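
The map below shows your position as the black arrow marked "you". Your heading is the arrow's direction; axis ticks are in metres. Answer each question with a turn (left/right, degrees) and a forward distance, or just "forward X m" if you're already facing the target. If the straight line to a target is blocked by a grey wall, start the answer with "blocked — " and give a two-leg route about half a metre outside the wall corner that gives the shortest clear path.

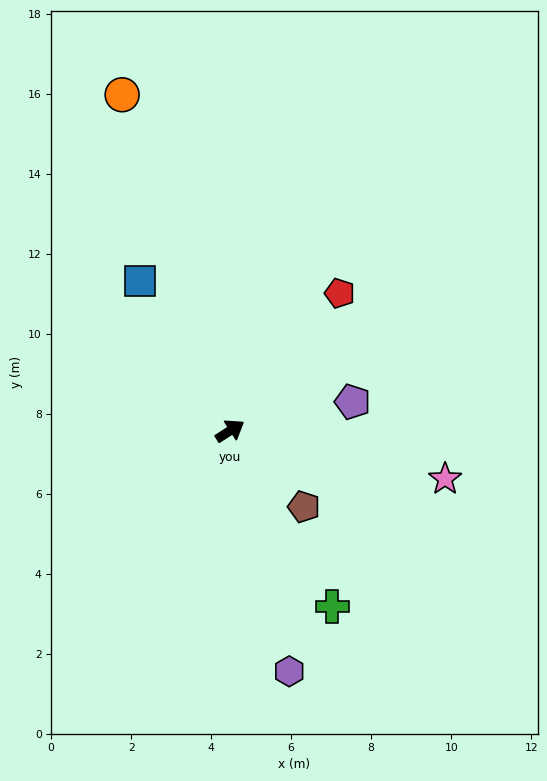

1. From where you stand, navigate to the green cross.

turn right 92°, forward 5.1 m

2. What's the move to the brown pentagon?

turn right 78°, forward 2.6 m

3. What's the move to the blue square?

turn left 89°, forward 4.4 m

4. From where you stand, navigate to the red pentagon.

turn left 19°, forward 4.4 m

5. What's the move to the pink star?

turn right 45°, forward 5.5 m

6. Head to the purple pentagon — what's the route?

turn right 19°, forward 3.1 m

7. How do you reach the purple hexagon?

turn right 109°, forward 6.2 m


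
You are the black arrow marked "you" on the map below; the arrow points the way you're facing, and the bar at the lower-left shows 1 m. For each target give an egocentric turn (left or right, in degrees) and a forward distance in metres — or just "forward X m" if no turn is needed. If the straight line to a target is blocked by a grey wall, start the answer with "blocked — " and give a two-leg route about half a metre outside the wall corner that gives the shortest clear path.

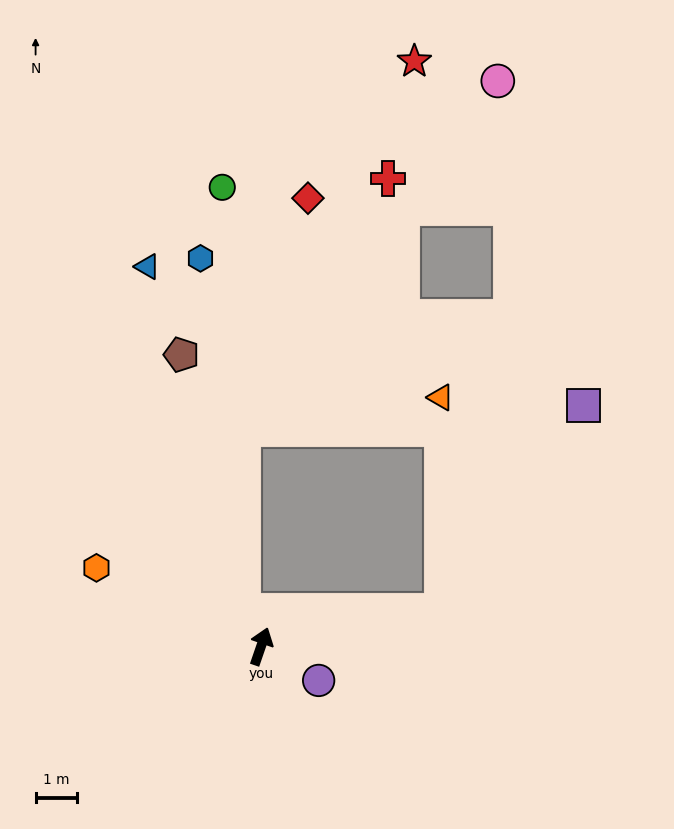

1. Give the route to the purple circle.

turn right 102°, forward 1.6 m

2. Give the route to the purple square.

blocked — turn right 60°, forward 4.5 m, then turn left 44°, forward 6.1 m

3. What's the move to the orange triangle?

blocked — turn right 60°, forward 4.5 m, then turn left 79°, forward 5.2 m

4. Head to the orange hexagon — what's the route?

turn left 83°, forward 4.4 m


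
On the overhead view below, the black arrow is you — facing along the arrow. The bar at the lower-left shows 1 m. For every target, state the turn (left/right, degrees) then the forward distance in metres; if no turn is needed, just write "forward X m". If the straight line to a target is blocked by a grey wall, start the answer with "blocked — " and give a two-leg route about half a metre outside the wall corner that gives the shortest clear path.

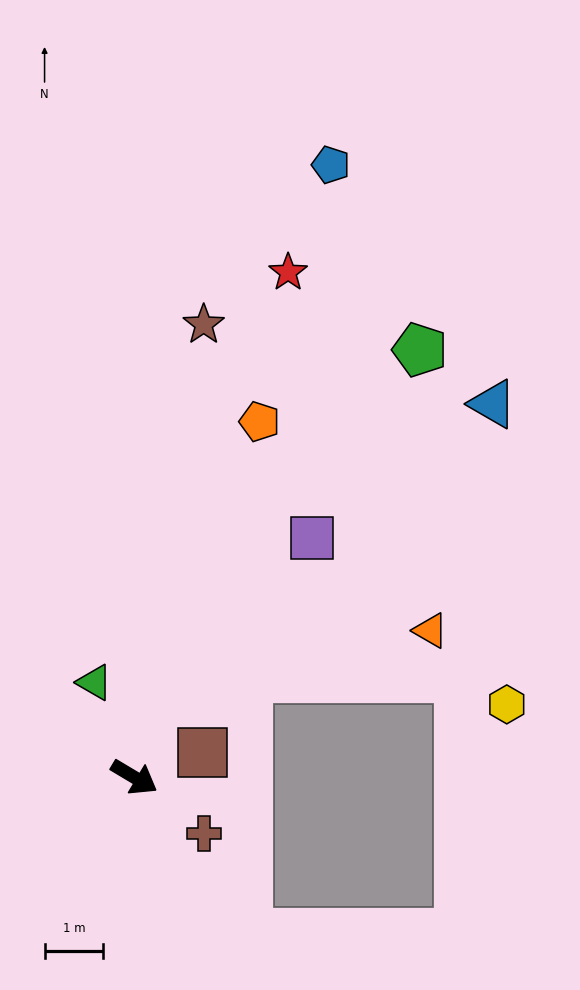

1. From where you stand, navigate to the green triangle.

turn left 144°, forward 1.7 m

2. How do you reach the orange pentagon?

turn left 101°, forward 6.4 m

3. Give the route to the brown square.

turn left 51°, forward 1.2 m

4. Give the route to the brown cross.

turn right 8°, forward 1.5 m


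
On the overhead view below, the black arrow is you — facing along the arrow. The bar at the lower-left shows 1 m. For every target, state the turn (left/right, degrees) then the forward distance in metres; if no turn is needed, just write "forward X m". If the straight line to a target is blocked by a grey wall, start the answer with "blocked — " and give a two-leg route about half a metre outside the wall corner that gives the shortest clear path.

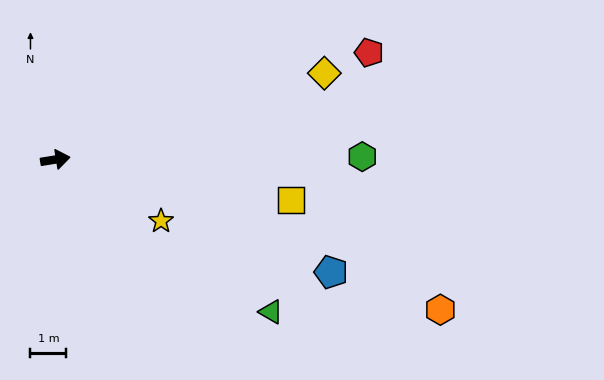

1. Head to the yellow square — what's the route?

turn right 19°, forward 6.7 m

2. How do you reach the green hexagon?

turn right 9°, forward 8.6 m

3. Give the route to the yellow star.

turn right 39°, forward 3.4 m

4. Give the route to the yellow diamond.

turn left 9°, forward 7.9 m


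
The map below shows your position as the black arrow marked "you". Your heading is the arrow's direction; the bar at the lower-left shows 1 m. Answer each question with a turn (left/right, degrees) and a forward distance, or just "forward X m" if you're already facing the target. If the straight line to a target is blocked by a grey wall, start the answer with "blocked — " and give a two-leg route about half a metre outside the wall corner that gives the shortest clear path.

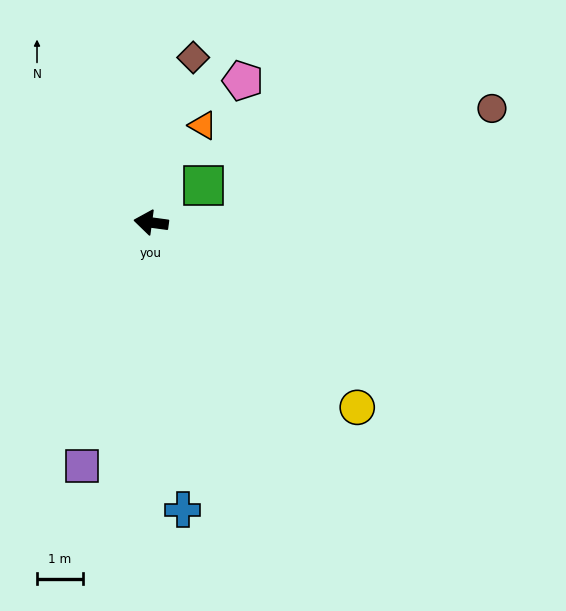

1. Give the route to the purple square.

turn left 82°, forward 5.5 m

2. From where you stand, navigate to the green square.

turn right 137°, forward 1.4 m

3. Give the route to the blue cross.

turn left 104°, forward 6.3 m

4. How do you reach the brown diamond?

turn right 97°, forward 3.7 m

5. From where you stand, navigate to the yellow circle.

turn left 146°, forward 6.1 m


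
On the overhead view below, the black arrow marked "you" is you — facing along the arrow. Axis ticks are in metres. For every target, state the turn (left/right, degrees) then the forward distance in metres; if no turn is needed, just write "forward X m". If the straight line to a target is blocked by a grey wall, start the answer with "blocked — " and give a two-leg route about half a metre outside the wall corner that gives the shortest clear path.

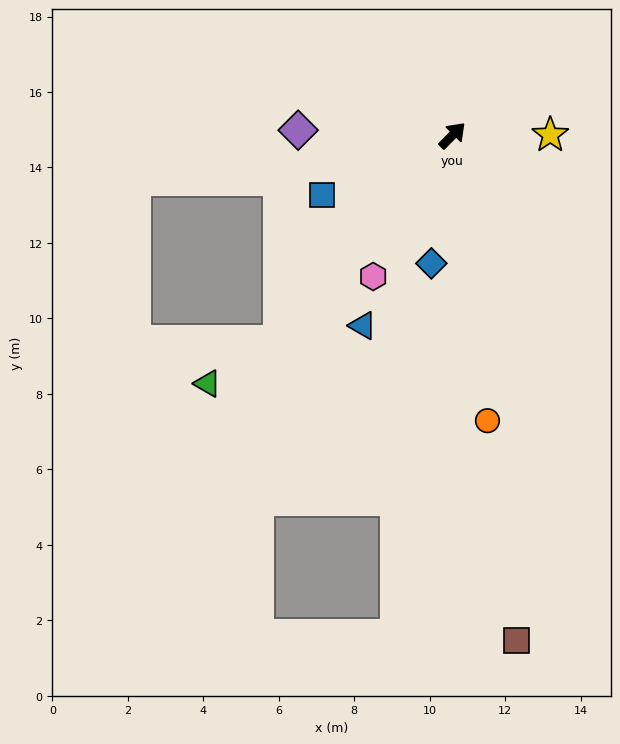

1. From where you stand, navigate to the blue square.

turn left 159°, forward 3.8 m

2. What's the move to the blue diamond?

turn right 145°, forward 3.4 m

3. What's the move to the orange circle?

turn right 128°, forward 7.6 m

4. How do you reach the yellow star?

turn right 45°, forward 2.6 m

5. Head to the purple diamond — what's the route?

turn left 133°, forward 4.1 m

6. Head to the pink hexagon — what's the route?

turn right 165°, forward 4.3 m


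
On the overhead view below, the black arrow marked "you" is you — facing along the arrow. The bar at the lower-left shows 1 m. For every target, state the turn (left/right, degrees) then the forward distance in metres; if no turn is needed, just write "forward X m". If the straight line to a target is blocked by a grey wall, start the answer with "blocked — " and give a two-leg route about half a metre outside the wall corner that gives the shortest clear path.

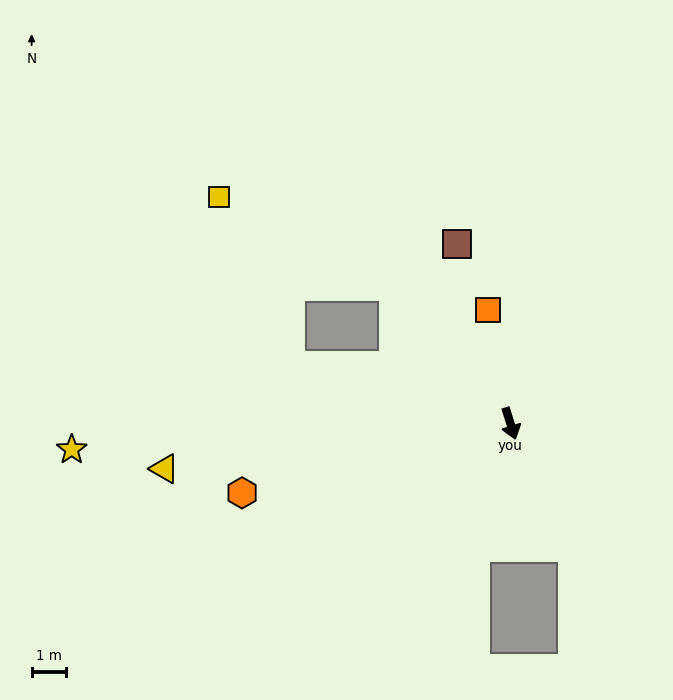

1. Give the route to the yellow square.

blocked — turn right 157°, forward 5.2 m, then turn left 22°, forward 5.7 m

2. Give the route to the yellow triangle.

turn right 100°, forward 10.1 m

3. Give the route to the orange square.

turn left 174°, forward 3.3 m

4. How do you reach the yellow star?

turn right 104°, forward 12.7 m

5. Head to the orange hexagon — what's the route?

turn right 93°, forward 8.0 m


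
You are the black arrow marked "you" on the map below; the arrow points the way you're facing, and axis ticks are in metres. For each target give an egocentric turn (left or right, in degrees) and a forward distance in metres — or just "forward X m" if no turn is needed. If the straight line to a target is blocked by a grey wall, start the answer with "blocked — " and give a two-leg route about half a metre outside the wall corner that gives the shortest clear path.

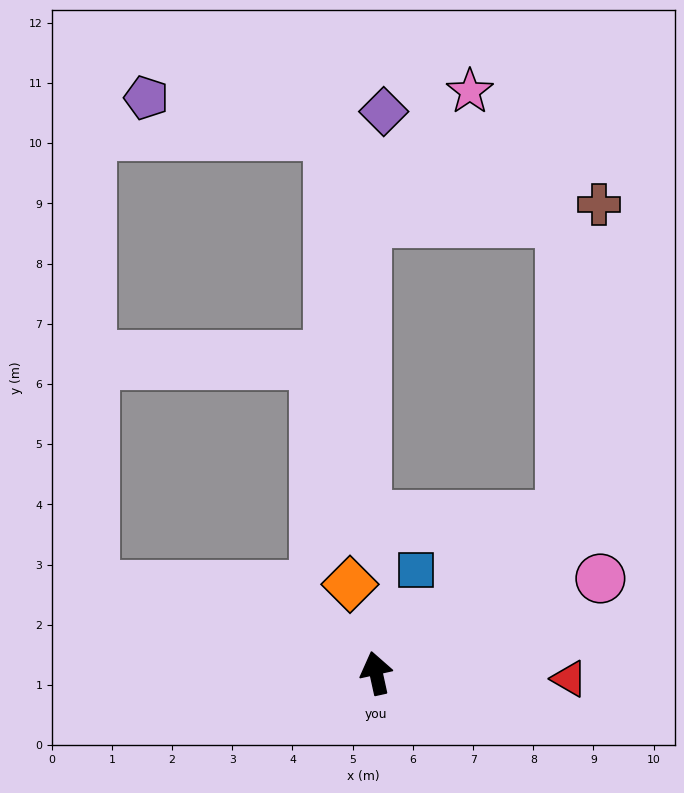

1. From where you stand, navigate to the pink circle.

turn right 80°, forward 4.0 m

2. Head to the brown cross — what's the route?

blocked — turn right 62°, forward 4.0 m, then turn left 43°, forward 5.2 m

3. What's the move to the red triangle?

turn right 104°, forward 3.2 m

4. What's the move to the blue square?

turn right 34°, forward 1.8 m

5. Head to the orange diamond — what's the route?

turn left 4°, forward 1.5 m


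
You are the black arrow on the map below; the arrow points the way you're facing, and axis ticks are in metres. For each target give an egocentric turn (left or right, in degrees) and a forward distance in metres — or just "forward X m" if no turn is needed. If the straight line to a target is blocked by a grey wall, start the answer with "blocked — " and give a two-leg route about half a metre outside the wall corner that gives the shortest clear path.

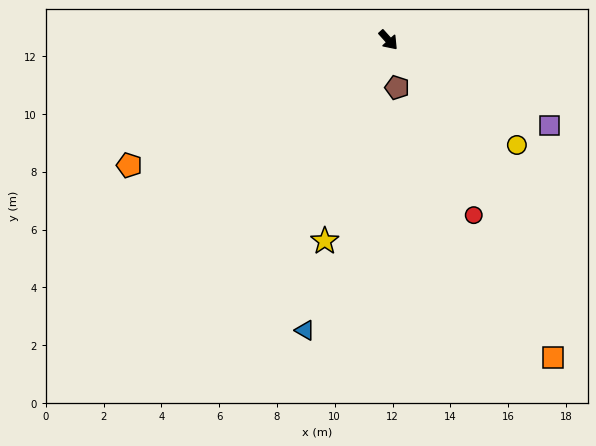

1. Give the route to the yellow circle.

turn left 9°, forward 5.7 m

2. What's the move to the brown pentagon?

turn right 32°, forward 1.7 m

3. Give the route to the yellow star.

turn right 60°, forward 7.3 m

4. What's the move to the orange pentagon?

turn right 106°, forward 10.0 m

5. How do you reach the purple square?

turn left 20°, forward 6.3 m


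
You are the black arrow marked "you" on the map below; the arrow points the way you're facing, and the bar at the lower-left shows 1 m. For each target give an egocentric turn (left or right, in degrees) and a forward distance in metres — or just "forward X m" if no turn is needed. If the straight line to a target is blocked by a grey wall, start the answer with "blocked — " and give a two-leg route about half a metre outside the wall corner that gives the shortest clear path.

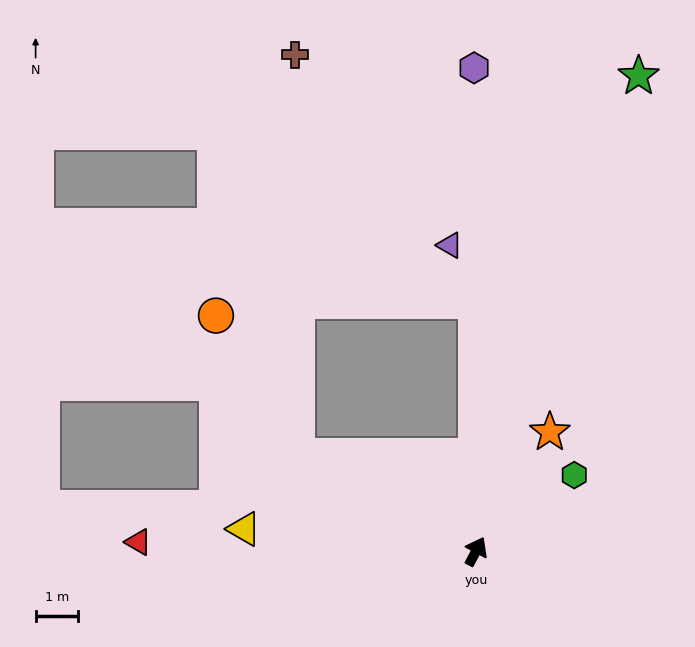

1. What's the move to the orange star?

turn right 4°, forward 3.3 m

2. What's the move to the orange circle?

blocked — turn left 90°, forward 4.8 m, then turn right 32°, forward 3.8 m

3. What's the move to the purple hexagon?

turn left 28°, forward 11.4 m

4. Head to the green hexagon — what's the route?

turn right 24°, forward 2.9 m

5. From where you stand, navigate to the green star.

turn left 9°, forward 11.8 m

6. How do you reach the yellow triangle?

turn left 112°, forward 5.5 m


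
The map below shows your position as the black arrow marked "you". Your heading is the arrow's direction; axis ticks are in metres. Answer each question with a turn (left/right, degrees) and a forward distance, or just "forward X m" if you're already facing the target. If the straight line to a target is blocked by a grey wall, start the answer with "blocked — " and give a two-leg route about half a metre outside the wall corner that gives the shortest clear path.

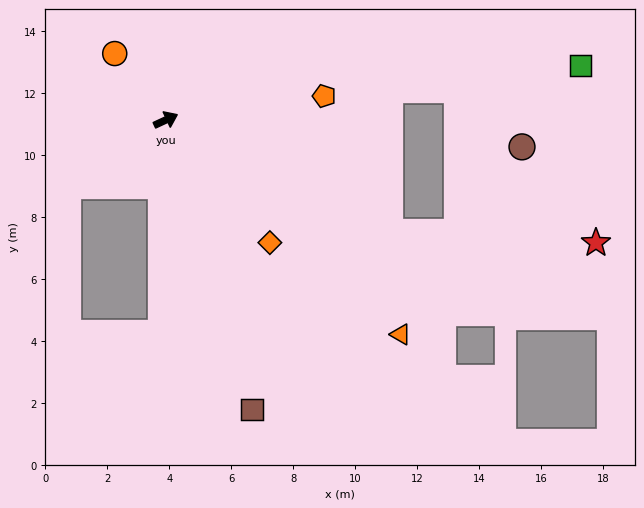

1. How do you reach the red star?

blocked — turn right 51°, forward 8.1 m, then turn left 23°, forward 6.6 m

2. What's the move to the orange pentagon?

turn right 16°, forward 5.2 m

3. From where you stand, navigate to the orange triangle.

turn right 67°, forward 10.3 m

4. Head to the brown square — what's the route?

turn right 98°, forward 9.7 m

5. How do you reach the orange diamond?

turn right 75°, forward 5.2 m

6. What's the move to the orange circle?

turn left 103°, forward 2.7 m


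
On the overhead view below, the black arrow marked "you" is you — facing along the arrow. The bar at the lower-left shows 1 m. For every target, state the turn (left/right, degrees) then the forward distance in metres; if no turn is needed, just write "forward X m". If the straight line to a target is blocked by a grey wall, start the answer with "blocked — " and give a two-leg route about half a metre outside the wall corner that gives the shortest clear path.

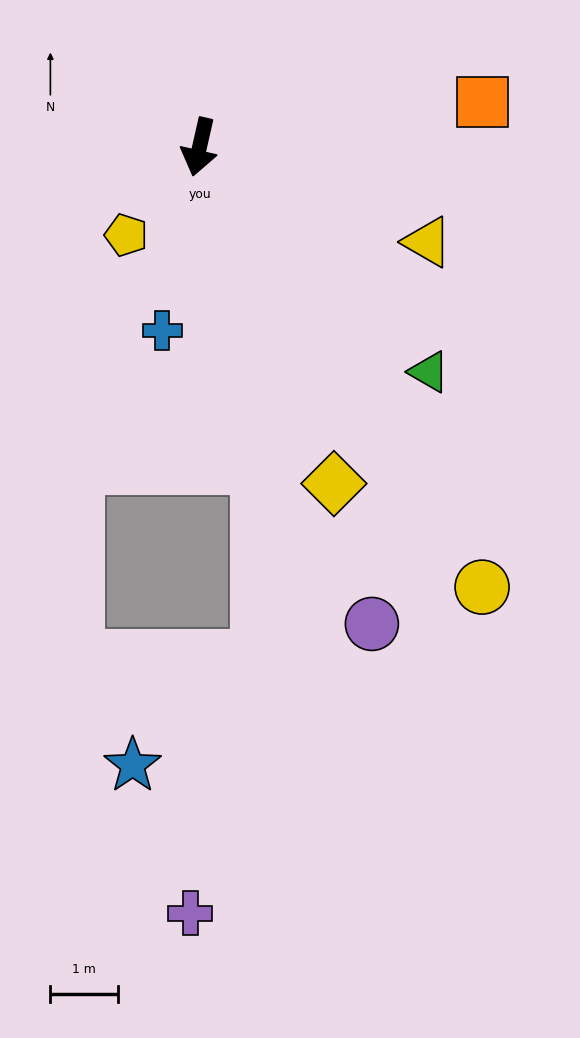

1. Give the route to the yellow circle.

turn left 46°, forward 7.8 m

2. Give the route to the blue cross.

forward 2.8 m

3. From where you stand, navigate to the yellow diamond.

turn left 35°, forward 5.4 m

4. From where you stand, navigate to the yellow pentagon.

turn right 27°, forward 1.7 m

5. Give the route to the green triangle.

turn left 58°, forward 4.8 m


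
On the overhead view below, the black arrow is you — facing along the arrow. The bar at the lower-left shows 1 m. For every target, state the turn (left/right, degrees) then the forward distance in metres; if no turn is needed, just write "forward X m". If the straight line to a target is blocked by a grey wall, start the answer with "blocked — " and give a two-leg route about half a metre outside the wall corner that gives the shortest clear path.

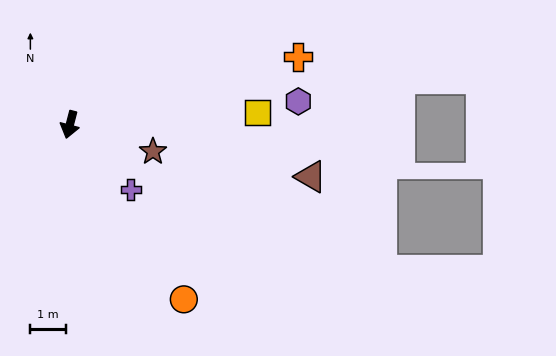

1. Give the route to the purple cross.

turn left 58°, forward 2.5 m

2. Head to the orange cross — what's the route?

turn left 121°, forward 6.7 m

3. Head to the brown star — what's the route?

turn left 87°, forward 2.5 m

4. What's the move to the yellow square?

turn left 108°, forward 5.3 m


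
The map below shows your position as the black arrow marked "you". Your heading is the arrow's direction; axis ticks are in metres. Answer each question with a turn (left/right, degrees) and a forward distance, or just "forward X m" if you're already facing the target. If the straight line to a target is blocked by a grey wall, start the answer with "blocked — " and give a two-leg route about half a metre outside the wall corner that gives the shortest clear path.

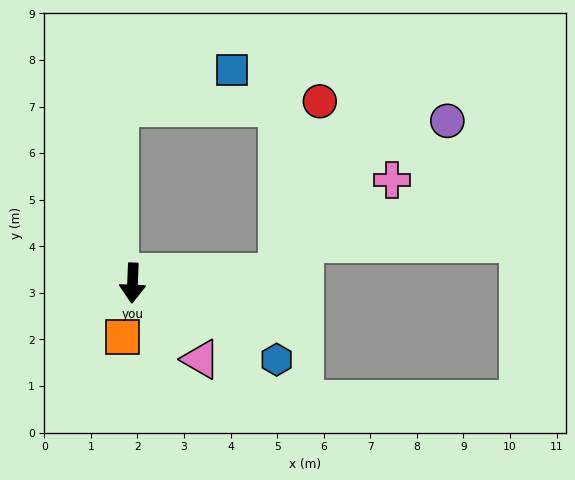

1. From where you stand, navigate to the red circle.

blocked — turn left 96°, forward 3.1 m, then turn left 73°, forward 3.8 m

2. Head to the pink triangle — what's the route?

turn left 44°, forward 2.2 m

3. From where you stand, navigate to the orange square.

turn right 8°, forward 1.2 m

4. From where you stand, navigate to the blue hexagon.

turn left 64°, forward 3.5 m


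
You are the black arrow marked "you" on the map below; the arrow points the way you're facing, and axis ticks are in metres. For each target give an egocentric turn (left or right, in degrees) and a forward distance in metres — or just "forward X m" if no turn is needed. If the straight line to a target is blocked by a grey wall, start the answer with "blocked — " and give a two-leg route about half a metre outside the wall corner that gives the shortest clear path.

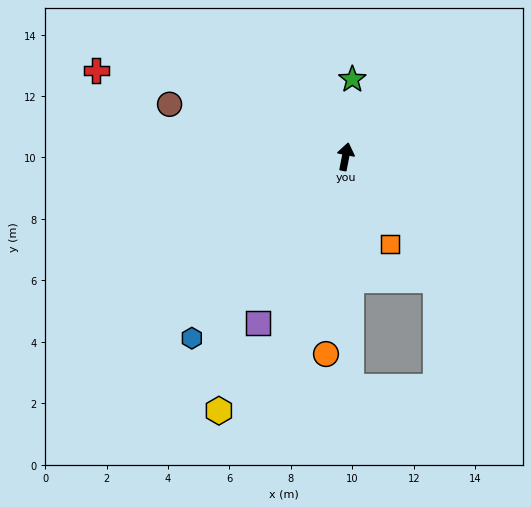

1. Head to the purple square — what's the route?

turn left 163°, forward 6.1 m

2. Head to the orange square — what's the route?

turn right 142°, forward 3.2 m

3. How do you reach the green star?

turn left 6°, forward 2.5 m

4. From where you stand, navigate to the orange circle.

turn right 175°, forward 6.5 m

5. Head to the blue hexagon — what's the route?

turn left 151°, forward 7.7 m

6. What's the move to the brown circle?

turn left 84°, forward 6.0 m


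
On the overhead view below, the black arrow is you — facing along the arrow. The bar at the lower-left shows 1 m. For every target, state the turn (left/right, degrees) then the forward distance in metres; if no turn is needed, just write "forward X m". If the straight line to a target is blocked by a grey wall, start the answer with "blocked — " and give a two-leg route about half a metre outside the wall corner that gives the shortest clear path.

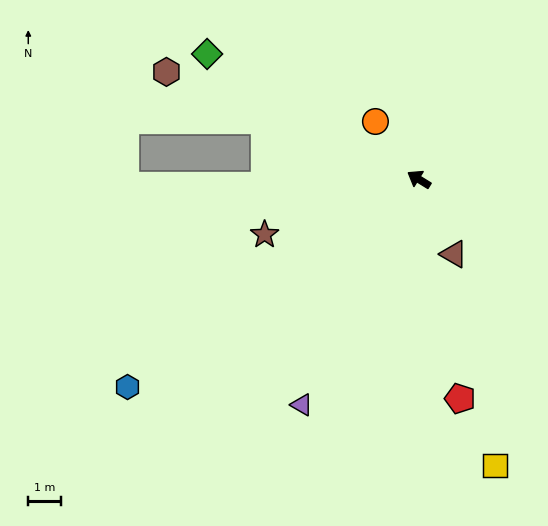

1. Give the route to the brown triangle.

turn left 147°, forward 2.6 m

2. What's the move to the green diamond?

forward 7.6 m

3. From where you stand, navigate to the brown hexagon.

turn left 9°, forward 8.5 m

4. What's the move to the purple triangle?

turn left 94°, forward 7.9 m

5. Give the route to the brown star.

turn left 51°, forward 5.1 m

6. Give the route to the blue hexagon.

turn left 67°, forward 11.1 m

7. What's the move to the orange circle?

turn right 21°, forward 2.2 m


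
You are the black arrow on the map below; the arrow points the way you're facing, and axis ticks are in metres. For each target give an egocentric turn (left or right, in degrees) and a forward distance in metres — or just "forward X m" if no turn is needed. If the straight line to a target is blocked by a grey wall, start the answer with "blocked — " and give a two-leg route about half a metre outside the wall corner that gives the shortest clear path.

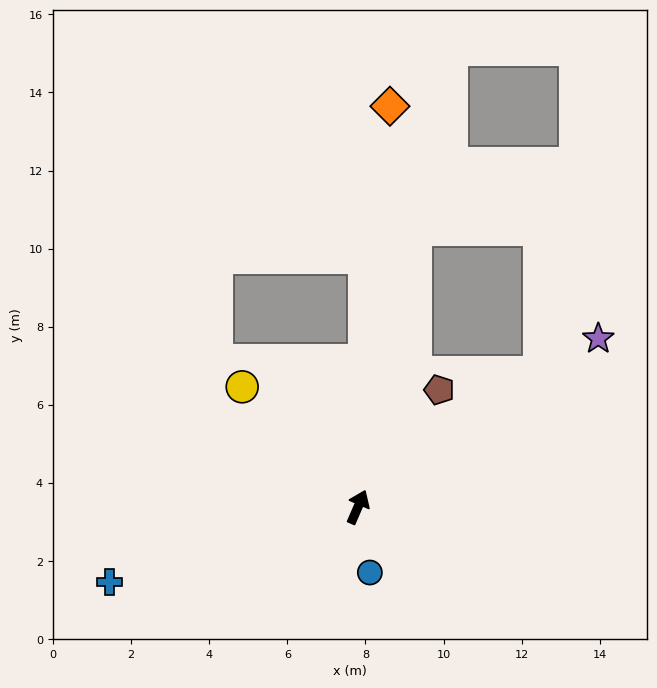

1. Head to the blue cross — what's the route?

turn left 130°, forward 6.6 m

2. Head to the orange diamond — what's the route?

turn left 19°, forward 10.3 m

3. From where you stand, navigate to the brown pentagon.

turn right 11°, forward 3.6 m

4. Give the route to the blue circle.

turn right 146°, forward 1.7 m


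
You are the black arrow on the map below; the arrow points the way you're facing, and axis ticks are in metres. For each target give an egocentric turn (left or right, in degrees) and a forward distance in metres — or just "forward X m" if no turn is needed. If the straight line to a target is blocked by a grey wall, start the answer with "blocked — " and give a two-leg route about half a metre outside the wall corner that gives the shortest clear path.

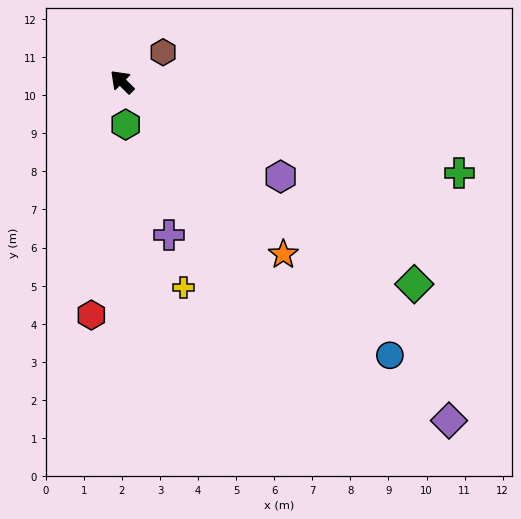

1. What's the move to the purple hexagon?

turn right 166°, forward 4.9 m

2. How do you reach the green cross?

turn right 150°, forward 9.2 m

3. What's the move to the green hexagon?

turn left 140°, forward 1.1 m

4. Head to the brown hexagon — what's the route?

turn right 100°, forward 1.3 m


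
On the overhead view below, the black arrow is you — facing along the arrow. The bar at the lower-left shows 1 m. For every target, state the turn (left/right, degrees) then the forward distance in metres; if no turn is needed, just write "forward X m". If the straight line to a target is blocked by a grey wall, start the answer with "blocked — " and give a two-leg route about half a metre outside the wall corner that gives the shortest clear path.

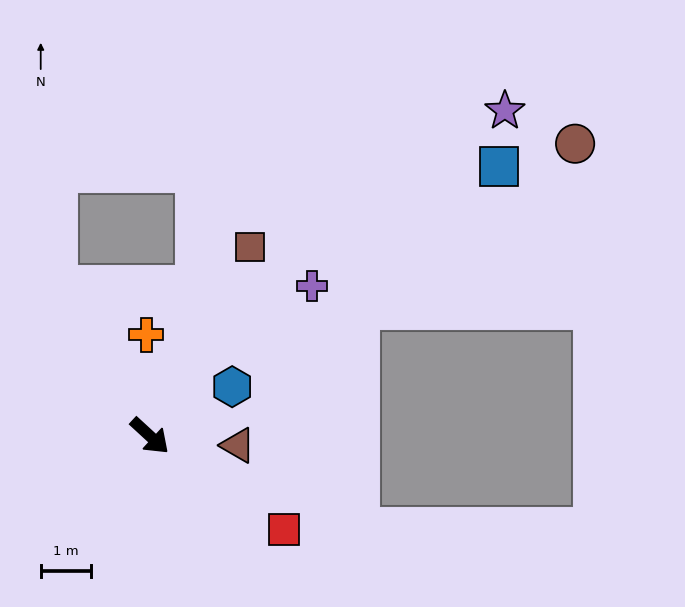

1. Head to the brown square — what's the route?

turn left 105°, forward 4.3 m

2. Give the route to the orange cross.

turn left 135°, forward 2.0 m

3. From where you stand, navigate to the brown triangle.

turn left 37°, forward 1.8 m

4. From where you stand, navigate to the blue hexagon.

turn left 74°, forward 1.9 m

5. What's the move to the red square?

turn left 8°, forward 3.3 m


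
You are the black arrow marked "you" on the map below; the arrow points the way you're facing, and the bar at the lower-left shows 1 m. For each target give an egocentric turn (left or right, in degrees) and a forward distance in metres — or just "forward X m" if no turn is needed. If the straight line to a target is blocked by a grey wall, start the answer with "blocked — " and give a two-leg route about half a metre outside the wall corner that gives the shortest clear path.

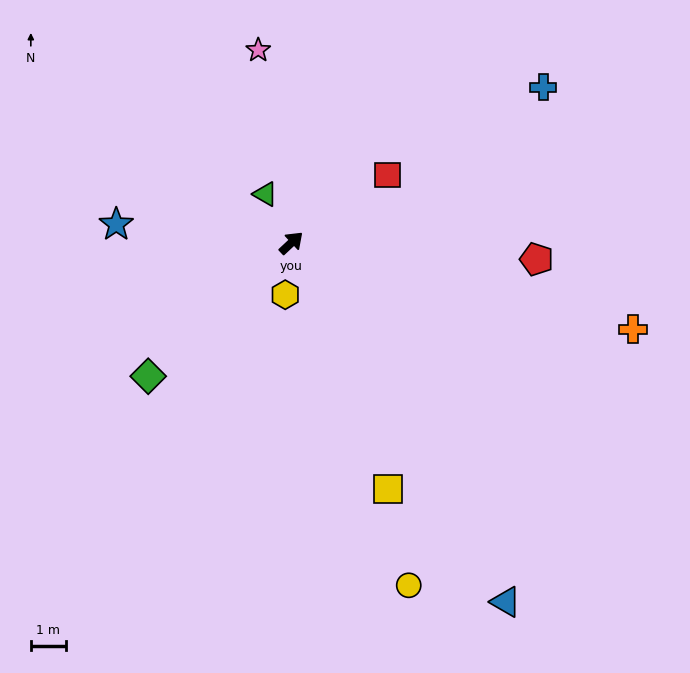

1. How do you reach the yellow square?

turn right 112°, forward 7.6 m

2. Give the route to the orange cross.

turn right 57°, forward 10.1 m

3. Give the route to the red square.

turn right 8°, forward 3.4 m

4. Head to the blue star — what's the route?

turn left 131°, forward 5.1 m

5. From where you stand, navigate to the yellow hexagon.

turn right 140°, forward 1.5 m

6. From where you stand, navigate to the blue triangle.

turn right 102°, forward 12.0 m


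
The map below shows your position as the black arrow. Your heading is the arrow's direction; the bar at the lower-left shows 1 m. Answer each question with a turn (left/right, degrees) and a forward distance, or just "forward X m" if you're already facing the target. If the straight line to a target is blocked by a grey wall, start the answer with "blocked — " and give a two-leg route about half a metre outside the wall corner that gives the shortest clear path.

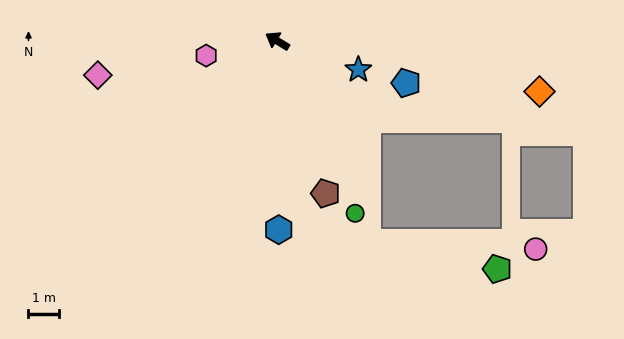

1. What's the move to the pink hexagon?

turn left 43°, forward 2.4 m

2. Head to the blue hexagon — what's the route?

turn left 122°, forward 6.1 m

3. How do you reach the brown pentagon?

turn left 139°, forward 5.2 m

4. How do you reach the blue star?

turn right 168°, forward 2.8 m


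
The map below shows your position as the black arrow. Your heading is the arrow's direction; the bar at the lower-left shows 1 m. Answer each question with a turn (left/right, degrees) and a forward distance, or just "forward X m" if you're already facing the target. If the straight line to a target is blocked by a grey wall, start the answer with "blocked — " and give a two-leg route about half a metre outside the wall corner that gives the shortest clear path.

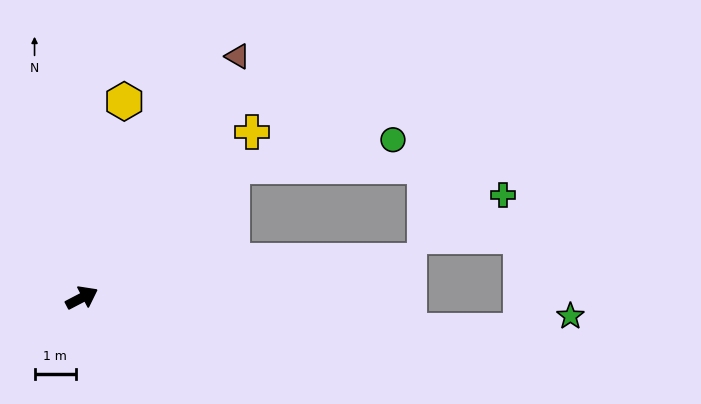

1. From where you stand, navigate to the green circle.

blocked — turn left 14°, forward 4.9 m, then turn right 32°, forward 4.0 m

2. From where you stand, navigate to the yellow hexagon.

turn left 50°, forward 4.9 m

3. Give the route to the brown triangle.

turn left 30°, forward 7.0 m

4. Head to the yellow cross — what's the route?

turn left 17°, forward 5.8 m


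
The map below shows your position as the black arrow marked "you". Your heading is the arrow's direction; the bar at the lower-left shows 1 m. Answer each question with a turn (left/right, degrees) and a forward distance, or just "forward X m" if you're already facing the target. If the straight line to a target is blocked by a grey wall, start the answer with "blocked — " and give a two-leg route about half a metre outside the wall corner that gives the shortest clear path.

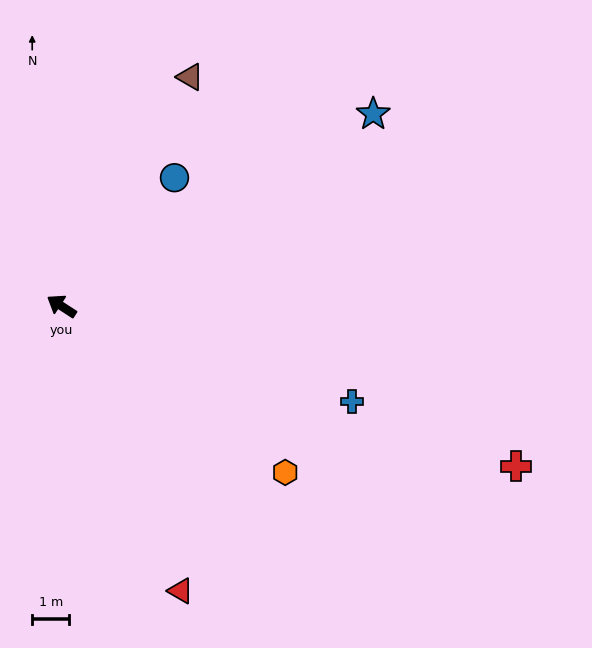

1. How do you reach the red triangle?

turn left 146°, forward 8.4 m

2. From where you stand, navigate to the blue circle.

turn right 98°, forward 4.6 m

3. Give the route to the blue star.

turn right 115°, forward 9.9 m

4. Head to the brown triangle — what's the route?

turn right 86°, forward 7.1 m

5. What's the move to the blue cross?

turn right 165°, forward 8.3 m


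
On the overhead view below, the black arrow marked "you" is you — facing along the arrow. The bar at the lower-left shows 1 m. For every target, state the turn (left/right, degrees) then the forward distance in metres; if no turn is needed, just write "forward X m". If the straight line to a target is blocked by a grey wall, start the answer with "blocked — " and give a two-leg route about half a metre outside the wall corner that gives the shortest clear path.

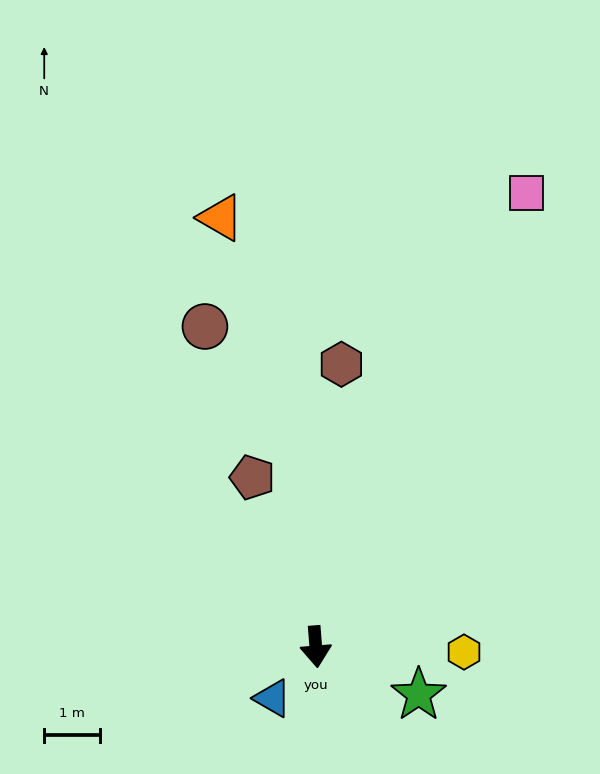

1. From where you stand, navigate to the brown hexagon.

turn left 170°, forward 5.1 m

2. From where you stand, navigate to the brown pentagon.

turn right 164°, forward 3.2 m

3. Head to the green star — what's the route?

turn left 61°, forward 2.0 m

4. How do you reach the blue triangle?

turn right 45°, forward 1.2 m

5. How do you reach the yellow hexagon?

turn left 83°, forward 2.7 m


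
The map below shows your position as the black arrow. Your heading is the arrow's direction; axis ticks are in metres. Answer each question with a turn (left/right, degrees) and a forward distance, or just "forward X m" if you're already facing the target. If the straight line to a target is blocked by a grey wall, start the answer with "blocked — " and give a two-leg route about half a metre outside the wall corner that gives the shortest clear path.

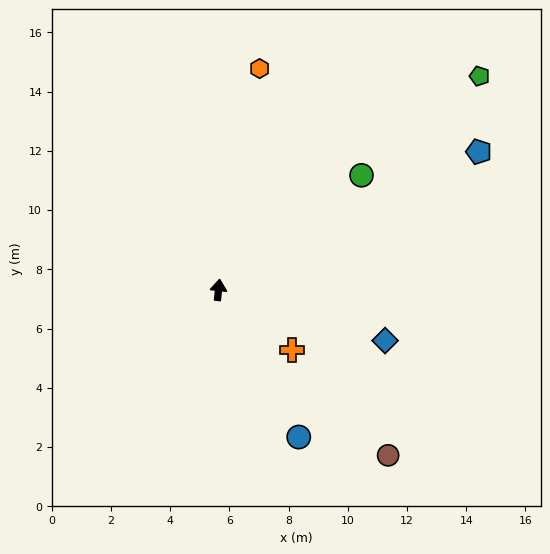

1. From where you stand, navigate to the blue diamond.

turn right 101°, forward 5.9 m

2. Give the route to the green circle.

turn right 45°, forward 6.2 m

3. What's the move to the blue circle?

turn right 145°, forward 5.7 m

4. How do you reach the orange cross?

turn right 123°, forward 3.2 m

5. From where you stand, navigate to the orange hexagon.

turn right 5°, forward 7.6 m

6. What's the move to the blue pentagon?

turn right 56°, forward 9.9 m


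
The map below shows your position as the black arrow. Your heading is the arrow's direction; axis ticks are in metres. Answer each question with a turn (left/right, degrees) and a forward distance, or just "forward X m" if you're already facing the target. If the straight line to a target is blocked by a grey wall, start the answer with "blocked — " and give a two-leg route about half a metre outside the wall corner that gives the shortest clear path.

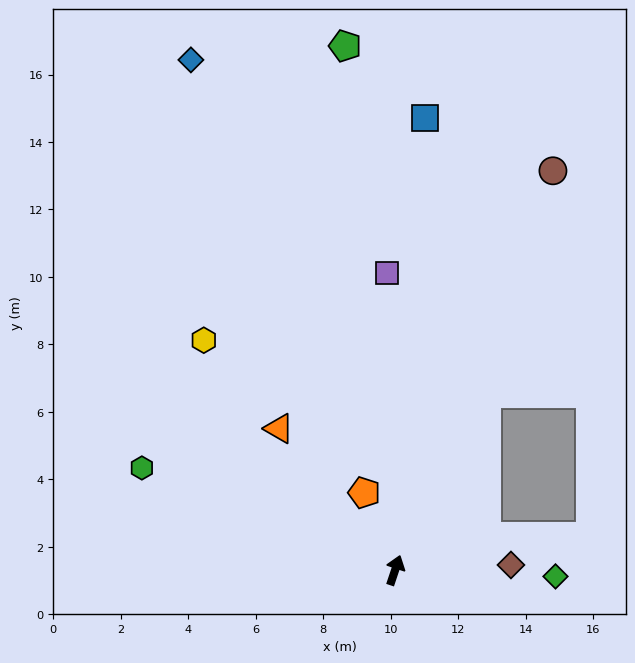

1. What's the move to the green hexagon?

turn left 87°, forward 8.1 m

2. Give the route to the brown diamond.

turn right 69°, forward 3.4 m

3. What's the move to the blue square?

turn left 15°, forward 13.4 m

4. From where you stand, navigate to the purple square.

turn left 20°, forward 8.8 m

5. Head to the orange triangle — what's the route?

turn left 58°, forward 5.4 m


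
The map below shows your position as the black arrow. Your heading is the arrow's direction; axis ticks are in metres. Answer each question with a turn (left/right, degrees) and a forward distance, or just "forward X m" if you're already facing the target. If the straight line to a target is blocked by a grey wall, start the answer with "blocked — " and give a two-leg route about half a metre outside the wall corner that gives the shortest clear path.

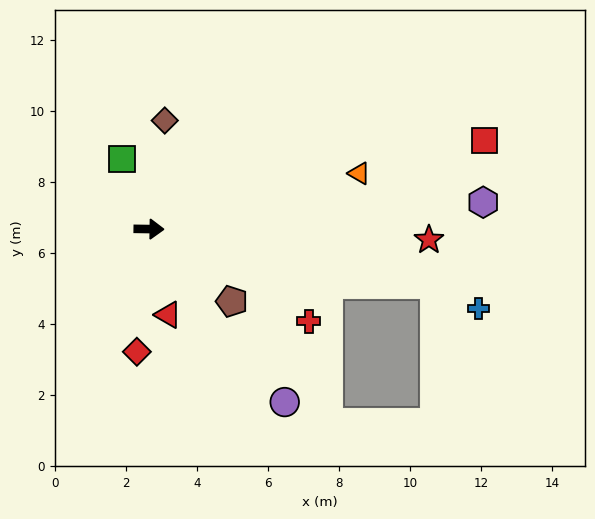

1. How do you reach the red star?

forward 7.9 m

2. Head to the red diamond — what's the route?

turn right 95°, forward 3.5 m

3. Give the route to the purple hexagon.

turn left 5°, forward 9.4 m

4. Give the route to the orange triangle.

turn left 16°, forward 6.1 m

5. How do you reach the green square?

turn left 112°, forward 2.1 m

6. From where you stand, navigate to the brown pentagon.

turn right 40°, forward 3.1 m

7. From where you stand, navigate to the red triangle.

turn right 77°, forward 2.5 m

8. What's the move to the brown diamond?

turn left 83°, forward 3.1 m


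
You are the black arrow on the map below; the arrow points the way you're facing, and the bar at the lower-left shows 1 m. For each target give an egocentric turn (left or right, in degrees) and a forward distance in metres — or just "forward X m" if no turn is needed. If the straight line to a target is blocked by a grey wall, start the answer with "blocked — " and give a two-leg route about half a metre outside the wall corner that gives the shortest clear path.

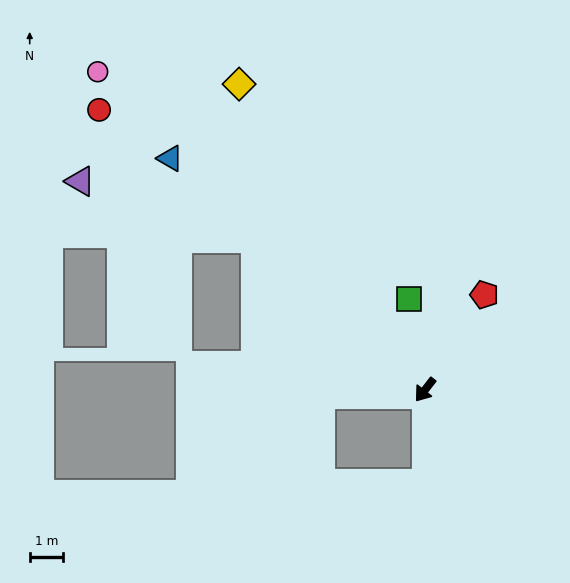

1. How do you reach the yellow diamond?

turn right 111°, forward 10.7 m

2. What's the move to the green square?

turn right 132°, forward 2.8 m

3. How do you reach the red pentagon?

turn right 174°, forward 3.4 m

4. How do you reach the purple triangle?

blocked — turn right 94°, forward 6.8 m, then turn left 24°, forward 5.5 m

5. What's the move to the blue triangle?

turn right 94°, forward 10.3 m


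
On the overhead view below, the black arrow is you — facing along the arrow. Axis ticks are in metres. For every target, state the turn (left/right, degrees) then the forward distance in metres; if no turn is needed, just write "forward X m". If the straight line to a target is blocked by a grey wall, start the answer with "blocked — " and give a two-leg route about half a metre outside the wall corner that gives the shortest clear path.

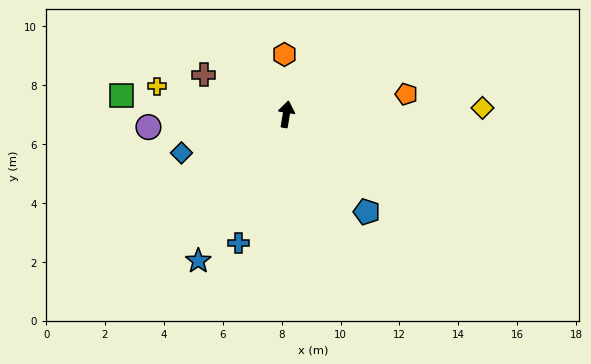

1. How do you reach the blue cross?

turn left 169°, forward 4.7 m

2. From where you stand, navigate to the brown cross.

turn left 74°, forward 3.1 m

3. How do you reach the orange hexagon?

turn left 11°, forward 2.0 m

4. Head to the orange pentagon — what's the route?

turn right 71°, forward 4.1 m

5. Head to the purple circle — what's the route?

turn left 105°, forward 4.7 m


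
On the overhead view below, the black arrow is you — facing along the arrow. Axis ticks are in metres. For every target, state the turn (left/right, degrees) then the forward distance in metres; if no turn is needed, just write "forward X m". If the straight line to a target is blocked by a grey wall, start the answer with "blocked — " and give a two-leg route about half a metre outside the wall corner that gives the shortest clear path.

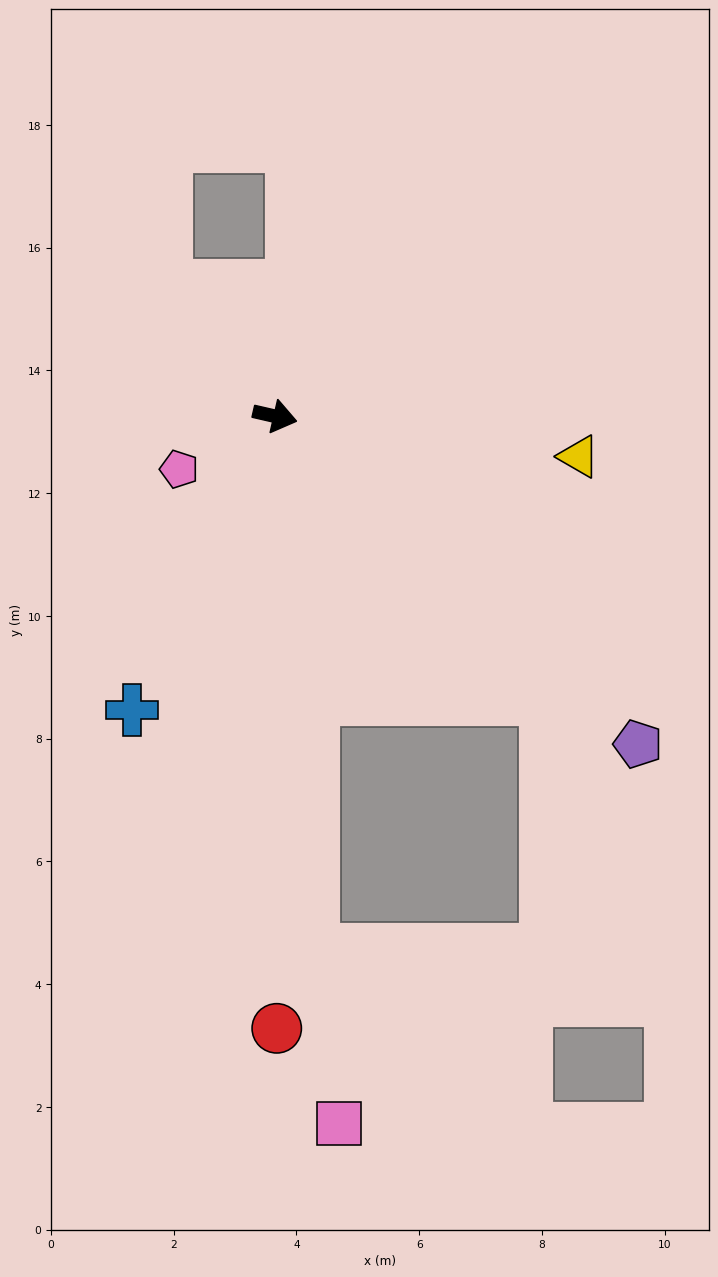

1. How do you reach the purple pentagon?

turn right 29°, forward 8.0 m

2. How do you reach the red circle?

turn right 77°, forward 10.0 m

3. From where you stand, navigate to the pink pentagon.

turn right 138°, forward 1.8 m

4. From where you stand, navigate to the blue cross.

turn right 103°, forward 5.3 m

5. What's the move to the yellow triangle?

turn left 5°, forward 5.0 m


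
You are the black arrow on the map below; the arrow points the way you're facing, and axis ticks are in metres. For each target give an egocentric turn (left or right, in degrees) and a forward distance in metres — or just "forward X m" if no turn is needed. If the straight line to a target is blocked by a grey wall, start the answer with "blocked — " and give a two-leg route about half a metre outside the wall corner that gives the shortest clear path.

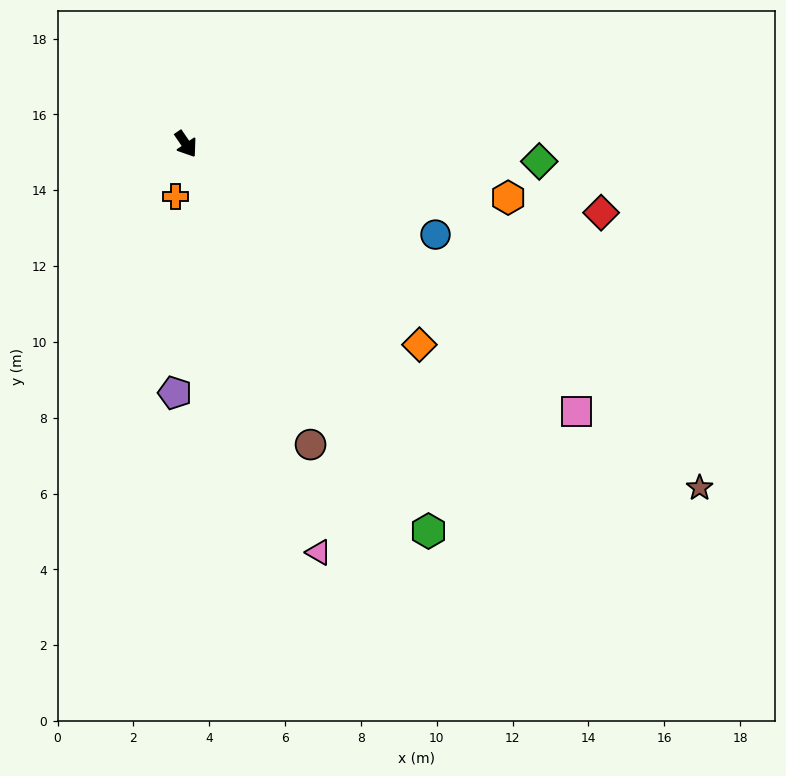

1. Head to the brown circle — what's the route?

turn right 12°, forward 8.6 m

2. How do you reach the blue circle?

turn left 36°, forward 7.0 m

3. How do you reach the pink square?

turn left 21°, forward 12.5 m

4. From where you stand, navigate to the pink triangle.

turn right 16°, forward 11.3 m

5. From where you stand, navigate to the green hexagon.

turn right 2°, forward 12.0 m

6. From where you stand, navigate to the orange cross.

turn right 46°, forward 1.4 m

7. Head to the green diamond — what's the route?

turn left 53°, forward 9.3 m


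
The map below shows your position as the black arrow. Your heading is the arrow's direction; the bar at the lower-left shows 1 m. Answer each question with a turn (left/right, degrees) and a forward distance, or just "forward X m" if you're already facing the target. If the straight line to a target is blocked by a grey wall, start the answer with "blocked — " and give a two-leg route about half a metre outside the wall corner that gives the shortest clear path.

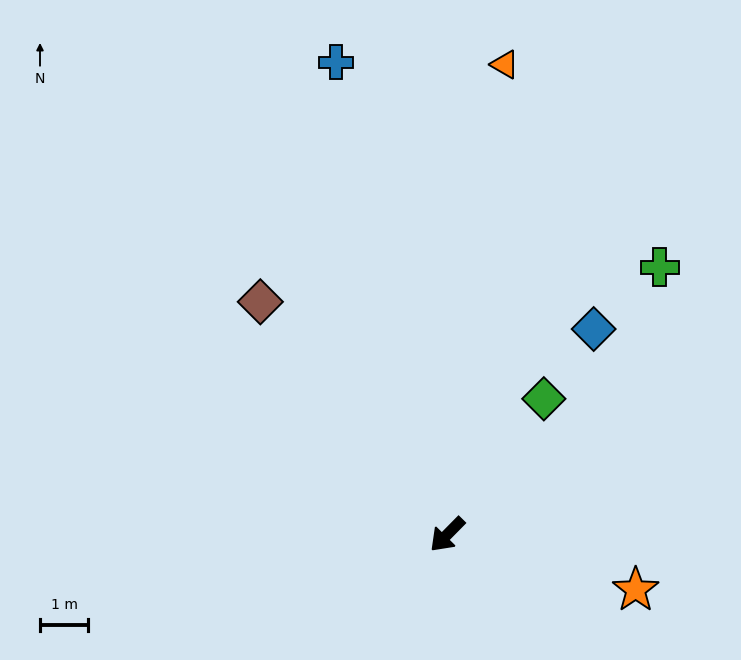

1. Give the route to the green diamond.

turn right 171°, forward 3.5 m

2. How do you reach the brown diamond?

turn right 97°, forward 6.2 m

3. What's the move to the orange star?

turn left 118°, forward 4.1 m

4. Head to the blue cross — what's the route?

turn right 122°, forward 10.1 m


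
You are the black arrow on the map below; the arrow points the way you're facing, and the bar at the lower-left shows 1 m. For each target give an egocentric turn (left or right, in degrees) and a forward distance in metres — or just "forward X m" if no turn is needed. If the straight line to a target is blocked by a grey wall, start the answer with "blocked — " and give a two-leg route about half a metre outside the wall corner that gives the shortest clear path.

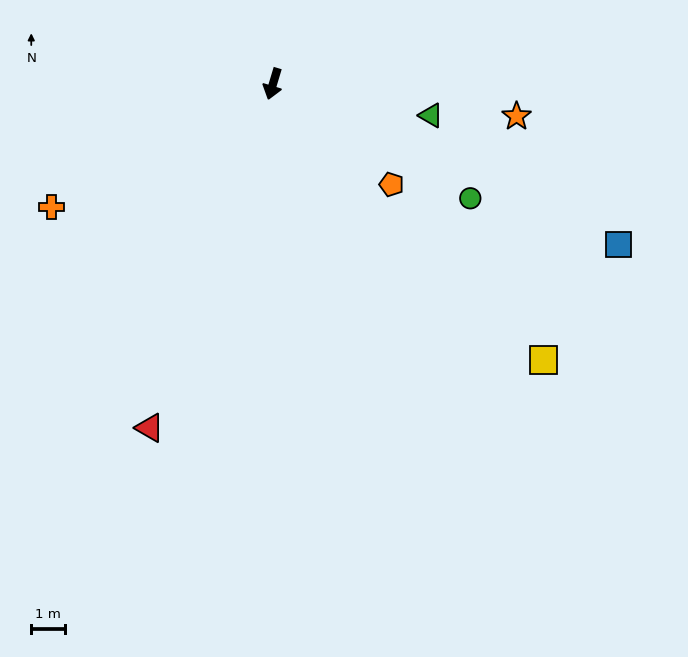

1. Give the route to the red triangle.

turn right 3°, forward 10.7 m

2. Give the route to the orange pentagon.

turn left 66°, forward 4.5 m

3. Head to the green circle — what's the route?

turn left 77°, forward 6.7 m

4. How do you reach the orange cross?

turn right 44°, forward 7.4 m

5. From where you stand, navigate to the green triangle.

turn left 95°, forward 4.7 m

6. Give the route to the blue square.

turn left 82°, forward 11.1 m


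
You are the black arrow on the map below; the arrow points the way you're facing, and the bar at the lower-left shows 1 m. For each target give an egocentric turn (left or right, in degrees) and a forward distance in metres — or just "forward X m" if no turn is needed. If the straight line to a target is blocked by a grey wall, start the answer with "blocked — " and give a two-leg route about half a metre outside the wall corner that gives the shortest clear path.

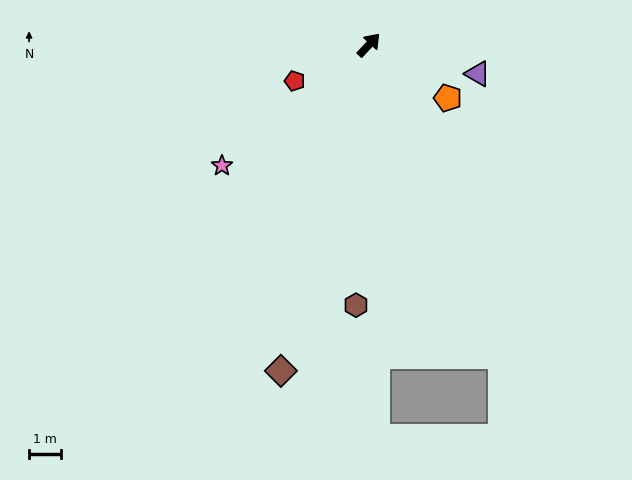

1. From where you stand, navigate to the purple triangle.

turn right 62°, forward 3.5 m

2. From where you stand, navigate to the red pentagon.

turn left 159°, forward 2.6 m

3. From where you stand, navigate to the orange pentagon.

turn right 81°, forward 3.0 m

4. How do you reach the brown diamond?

turn right 152°, forward 10.6 m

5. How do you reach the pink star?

turn left 172°, forward 6.0 m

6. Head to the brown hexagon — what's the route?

turn right 140°, forward 8.2 m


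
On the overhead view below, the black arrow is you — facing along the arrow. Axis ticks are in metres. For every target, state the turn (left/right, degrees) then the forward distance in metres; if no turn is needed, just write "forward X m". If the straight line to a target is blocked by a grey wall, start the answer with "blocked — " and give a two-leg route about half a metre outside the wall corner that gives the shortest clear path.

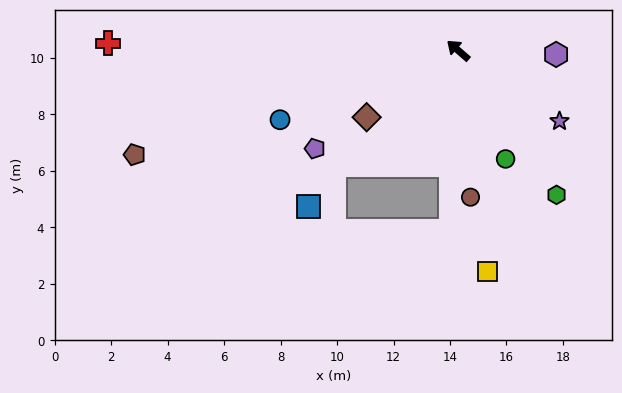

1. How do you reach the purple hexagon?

turn right 141°, forward 3.5 m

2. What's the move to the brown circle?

turn left 136°, forward 5.2 m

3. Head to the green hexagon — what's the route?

turn left 165°, forward 6.2 m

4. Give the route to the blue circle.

turn left 62°, forward 6.8 m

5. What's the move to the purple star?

turn right 174°, forward 4.4 m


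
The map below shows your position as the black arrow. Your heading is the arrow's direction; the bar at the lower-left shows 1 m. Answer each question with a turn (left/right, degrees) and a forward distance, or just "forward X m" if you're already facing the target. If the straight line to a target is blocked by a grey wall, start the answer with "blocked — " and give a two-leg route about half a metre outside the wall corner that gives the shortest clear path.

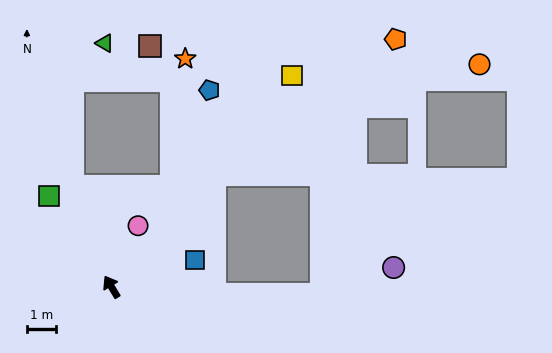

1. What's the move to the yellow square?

turn right 72°, forward 9.7 m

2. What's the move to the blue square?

turn right 103°, forward 3.0 m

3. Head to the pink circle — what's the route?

turn right 55°, forward 2.3 m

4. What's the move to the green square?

turn left 3°, forward 3.8 m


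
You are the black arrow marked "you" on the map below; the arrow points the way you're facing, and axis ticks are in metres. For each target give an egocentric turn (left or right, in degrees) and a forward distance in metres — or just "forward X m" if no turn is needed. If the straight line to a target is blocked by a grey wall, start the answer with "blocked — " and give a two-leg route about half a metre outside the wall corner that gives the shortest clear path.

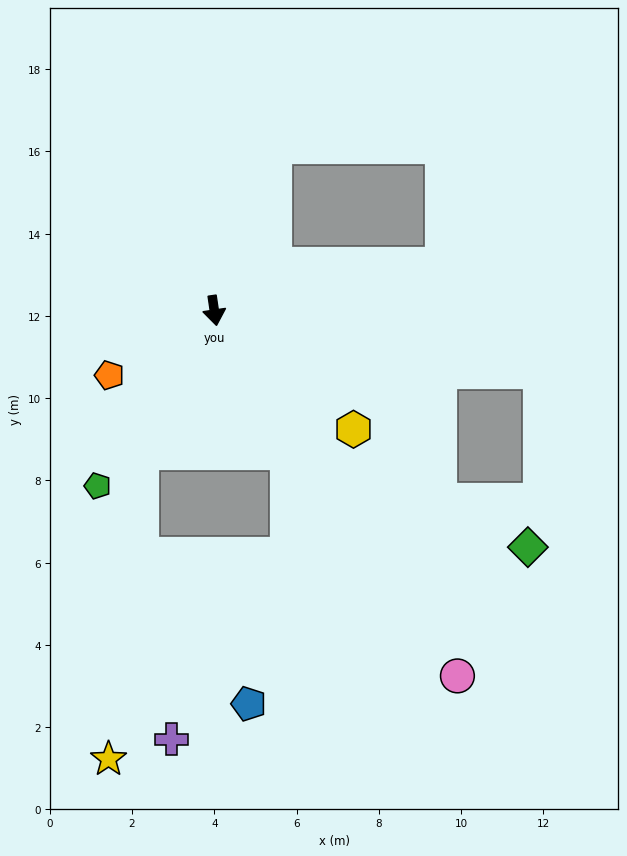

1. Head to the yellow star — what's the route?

blocked — turn right 36°, forward 3.9 m, then turn left 22°, forward 7.5 m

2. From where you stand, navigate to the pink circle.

turn left 25°, forward 10.7 m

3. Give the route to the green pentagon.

turn right 42°, forward 5.1 m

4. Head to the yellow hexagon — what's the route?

turn left 41°, forward 4.4 m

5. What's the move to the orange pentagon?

turn right 67°, forward 3.0 m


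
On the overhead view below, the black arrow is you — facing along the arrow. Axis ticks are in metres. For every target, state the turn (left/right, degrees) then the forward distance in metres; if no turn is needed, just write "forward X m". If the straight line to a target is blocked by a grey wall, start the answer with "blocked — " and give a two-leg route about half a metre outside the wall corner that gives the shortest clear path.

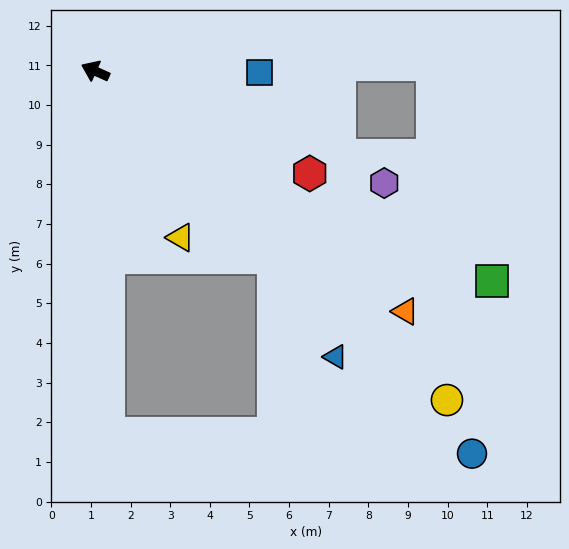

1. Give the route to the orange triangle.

turn left 166°, forward 9.9 m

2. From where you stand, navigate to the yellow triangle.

turn left 141°, forward 4.7 m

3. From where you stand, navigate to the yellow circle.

turn left 161°, forward 12.1 m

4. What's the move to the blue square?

turn right 156°, forward 4.1 m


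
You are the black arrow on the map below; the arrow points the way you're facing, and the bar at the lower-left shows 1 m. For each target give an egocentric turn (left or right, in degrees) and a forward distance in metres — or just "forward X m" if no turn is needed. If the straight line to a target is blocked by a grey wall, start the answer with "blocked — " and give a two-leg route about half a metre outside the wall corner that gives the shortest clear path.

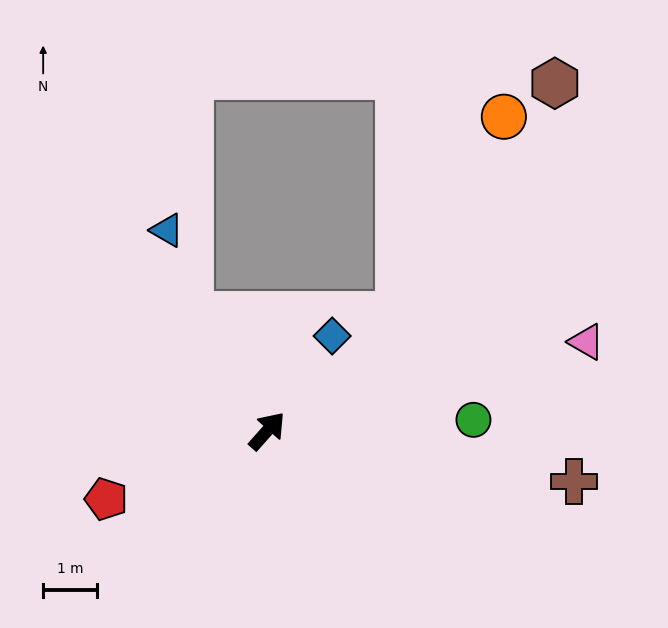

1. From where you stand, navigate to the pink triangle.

turn right 33°, forward 6.2 m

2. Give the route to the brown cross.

turn right 58°, forward 5.8 m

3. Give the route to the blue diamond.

turn left 7°, forward 2.1 m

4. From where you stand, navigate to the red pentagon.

turn left 155°, forward 3.3 m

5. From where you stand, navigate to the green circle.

turn right 45°, forward 3.9 m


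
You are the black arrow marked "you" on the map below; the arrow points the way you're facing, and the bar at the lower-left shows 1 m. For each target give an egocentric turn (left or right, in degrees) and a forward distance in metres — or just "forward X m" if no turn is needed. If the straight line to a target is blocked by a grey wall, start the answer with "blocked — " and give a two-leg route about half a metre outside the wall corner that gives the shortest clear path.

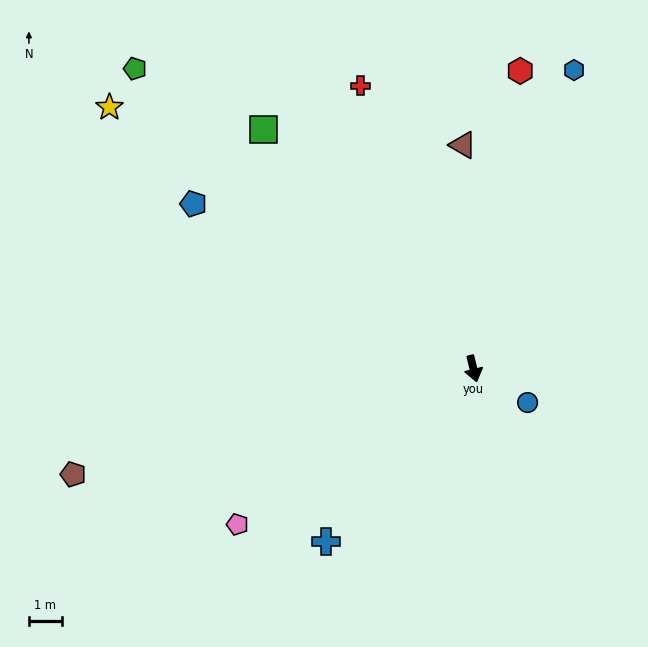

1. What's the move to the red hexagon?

turn left 157°, forward 9.2 m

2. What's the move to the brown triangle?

turn left 169°, forward 6.8 m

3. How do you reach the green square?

turn right 152°, forward 9.7 m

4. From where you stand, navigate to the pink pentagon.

turn right 70°, forward 8.6 m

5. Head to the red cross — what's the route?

turn right 172°, forward 9.3 m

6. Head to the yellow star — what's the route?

turn right 139°, forward 13.7 m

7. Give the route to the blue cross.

turn right 54°, forward 6.9 m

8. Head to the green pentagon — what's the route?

turn right 145°, forward 13.8 m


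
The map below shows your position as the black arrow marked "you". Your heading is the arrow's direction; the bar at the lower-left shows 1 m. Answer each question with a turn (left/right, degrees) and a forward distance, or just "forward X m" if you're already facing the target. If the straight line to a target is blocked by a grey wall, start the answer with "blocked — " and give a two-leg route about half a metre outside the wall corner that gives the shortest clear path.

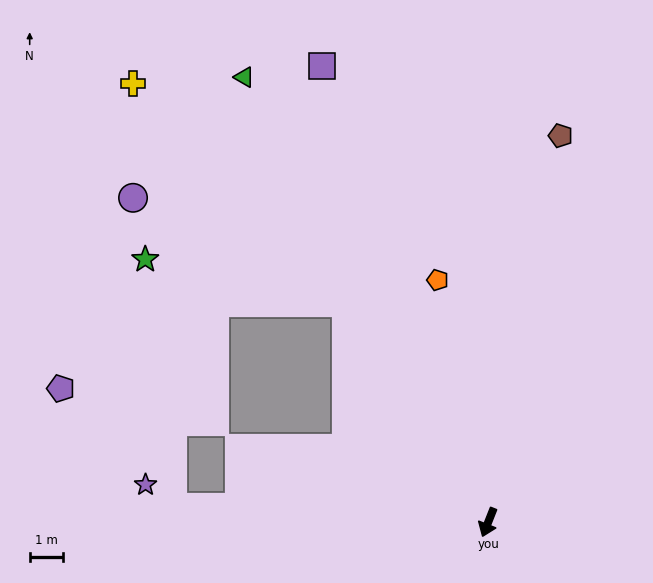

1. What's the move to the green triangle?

turn right 130°, forward 15.1 m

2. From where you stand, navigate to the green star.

blocked — turn right 126°, forward 7.8 m, then turn left 45°, forward 6.1 m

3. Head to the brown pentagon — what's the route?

turn right 169°, forward 11.7 m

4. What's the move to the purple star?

blocked — turn right 71°, forward 9.4 m, then turn right 37°, forward 1.1 m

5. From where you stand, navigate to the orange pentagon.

turn right 147°, forward 7.4 m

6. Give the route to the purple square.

turn right 138°, forward 14.4 m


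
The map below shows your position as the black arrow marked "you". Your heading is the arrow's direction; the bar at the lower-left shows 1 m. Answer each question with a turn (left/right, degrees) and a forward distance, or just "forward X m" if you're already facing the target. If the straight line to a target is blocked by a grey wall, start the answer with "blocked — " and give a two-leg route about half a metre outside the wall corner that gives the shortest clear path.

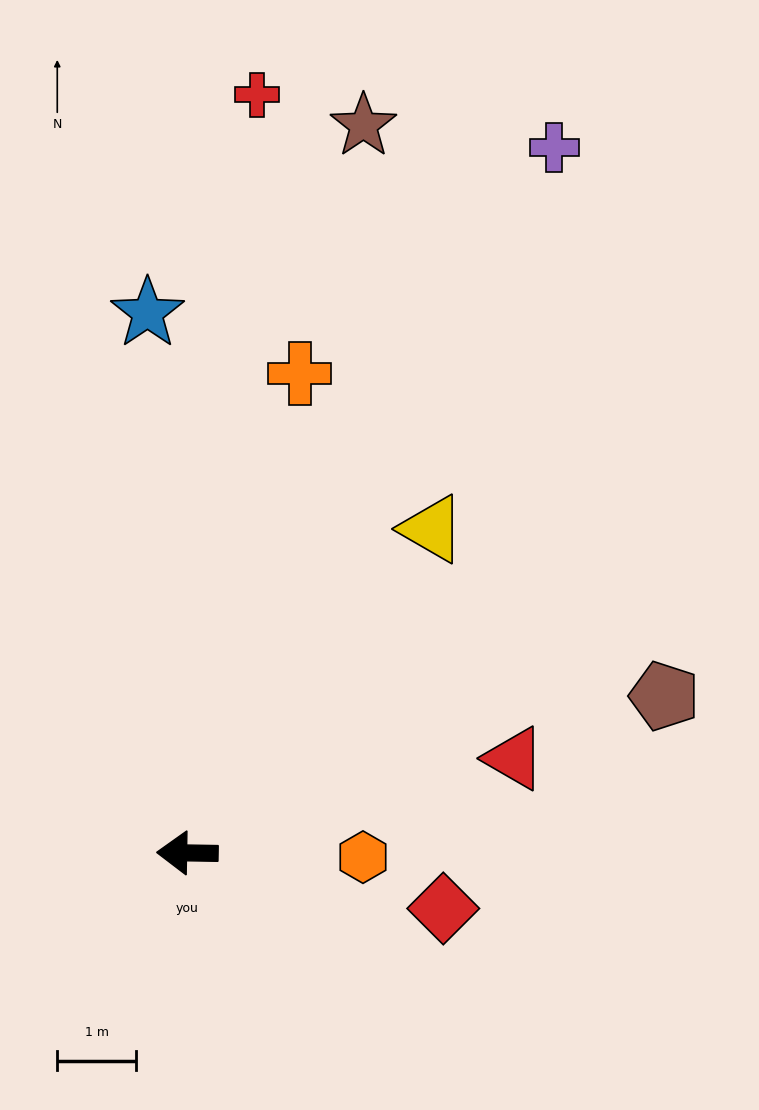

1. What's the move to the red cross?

turn right 94°, forward 9.7 m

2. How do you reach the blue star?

turn right 85°, forward 6.9 m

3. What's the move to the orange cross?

turn right 102°, forward 6.3 m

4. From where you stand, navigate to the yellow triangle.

turn right 126°, forward 5.2 m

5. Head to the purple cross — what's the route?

turn right 116°, forward 10.1 m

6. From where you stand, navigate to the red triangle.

turn right 163°, forward 4.3 m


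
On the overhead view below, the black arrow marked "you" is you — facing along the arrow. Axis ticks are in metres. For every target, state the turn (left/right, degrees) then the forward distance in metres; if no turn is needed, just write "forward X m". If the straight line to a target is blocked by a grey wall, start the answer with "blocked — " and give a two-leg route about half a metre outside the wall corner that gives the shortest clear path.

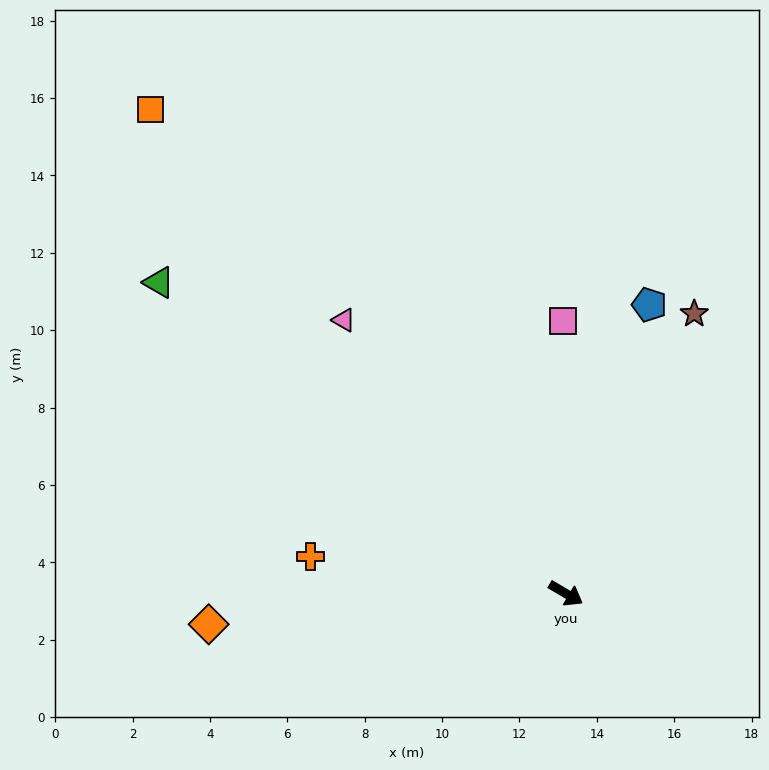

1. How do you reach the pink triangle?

turn left 159°, forward 9.1 m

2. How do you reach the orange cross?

turn right 158°, forward 6.7 m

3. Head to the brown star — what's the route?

turn left 96°, forward 8.0 m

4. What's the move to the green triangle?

turn left 173°, forward 13.2 m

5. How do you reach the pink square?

turn left 121°, forward 7.0 m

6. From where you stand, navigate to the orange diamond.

turn right 145°, forward 9.3 m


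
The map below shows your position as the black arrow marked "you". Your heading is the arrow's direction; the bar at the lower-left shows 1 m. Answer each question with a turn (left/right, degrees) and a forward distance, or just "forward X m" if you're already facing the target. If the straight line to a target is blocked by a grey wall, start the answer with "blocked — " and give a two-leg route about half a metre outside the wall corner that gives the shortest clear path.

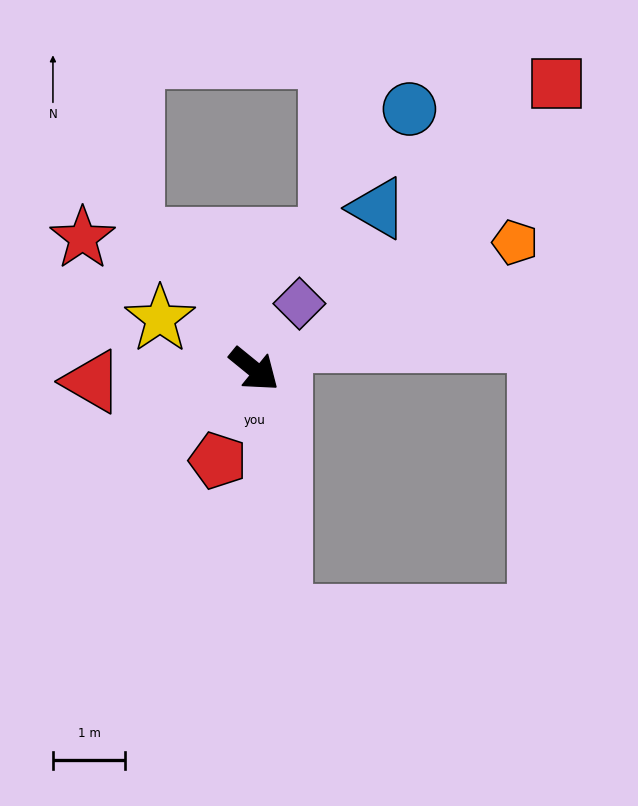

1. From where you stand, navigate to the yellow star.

turn right 169°, forward 1.5 m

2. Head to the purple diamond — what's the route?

turn left 95°, forward 1.1 m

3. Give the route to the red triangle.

turn right 137°, forward 2.2 m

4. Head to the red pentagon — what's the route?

turn right 73°, forward 1.4 m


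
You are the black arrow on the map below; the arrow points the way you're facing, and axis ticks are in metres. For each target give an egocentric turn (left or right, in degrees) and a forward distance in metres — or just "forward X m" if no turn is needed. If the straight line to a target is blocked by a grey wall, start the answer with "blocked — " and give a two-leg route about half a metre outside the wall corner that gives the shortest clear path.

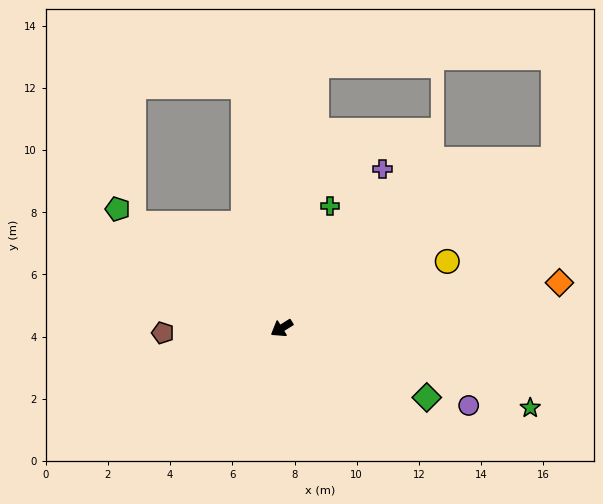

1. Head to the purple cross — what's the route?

turn right 154°, forward 6.1 m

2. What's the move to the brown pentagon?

turn right 30°, forward 3.8 m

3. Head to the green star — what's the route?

turn left 130°, forward 8.4 m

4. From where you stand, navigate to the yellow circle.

turn left 170°, forward 5.7 m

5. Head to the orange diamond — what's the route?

turn left 157°, forward 9.0 m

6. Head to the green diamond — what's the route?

turn left 123°, forward 5.2 m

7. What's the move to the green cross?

turn right 144°, forward 4.2 m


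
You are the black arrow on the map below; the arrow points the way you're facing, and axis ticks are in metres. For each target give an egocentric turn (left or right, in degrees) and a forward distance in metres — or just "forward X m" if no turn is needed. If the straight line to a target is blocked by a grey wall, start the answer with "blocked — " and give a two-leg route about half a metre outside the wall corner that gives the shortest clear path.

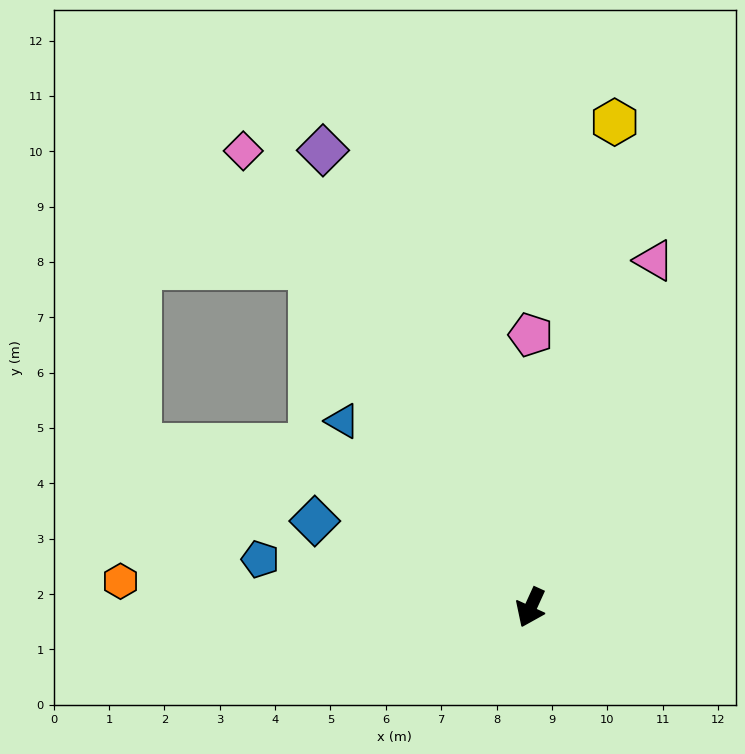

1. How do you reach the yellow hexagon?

turn right 165°, forward 8.9 m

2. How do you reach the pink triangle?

turn right 175°, forward 6.7 m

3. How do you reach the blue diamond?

turn right 87°, forward 4.2 m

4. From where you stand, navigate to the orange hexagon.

turn right 69°, forward 7.4 m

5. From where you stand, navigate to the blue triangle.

turn right 110°, forward 4.8 m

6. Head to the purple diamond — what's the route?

turn right 131°, forward 9.1 m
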